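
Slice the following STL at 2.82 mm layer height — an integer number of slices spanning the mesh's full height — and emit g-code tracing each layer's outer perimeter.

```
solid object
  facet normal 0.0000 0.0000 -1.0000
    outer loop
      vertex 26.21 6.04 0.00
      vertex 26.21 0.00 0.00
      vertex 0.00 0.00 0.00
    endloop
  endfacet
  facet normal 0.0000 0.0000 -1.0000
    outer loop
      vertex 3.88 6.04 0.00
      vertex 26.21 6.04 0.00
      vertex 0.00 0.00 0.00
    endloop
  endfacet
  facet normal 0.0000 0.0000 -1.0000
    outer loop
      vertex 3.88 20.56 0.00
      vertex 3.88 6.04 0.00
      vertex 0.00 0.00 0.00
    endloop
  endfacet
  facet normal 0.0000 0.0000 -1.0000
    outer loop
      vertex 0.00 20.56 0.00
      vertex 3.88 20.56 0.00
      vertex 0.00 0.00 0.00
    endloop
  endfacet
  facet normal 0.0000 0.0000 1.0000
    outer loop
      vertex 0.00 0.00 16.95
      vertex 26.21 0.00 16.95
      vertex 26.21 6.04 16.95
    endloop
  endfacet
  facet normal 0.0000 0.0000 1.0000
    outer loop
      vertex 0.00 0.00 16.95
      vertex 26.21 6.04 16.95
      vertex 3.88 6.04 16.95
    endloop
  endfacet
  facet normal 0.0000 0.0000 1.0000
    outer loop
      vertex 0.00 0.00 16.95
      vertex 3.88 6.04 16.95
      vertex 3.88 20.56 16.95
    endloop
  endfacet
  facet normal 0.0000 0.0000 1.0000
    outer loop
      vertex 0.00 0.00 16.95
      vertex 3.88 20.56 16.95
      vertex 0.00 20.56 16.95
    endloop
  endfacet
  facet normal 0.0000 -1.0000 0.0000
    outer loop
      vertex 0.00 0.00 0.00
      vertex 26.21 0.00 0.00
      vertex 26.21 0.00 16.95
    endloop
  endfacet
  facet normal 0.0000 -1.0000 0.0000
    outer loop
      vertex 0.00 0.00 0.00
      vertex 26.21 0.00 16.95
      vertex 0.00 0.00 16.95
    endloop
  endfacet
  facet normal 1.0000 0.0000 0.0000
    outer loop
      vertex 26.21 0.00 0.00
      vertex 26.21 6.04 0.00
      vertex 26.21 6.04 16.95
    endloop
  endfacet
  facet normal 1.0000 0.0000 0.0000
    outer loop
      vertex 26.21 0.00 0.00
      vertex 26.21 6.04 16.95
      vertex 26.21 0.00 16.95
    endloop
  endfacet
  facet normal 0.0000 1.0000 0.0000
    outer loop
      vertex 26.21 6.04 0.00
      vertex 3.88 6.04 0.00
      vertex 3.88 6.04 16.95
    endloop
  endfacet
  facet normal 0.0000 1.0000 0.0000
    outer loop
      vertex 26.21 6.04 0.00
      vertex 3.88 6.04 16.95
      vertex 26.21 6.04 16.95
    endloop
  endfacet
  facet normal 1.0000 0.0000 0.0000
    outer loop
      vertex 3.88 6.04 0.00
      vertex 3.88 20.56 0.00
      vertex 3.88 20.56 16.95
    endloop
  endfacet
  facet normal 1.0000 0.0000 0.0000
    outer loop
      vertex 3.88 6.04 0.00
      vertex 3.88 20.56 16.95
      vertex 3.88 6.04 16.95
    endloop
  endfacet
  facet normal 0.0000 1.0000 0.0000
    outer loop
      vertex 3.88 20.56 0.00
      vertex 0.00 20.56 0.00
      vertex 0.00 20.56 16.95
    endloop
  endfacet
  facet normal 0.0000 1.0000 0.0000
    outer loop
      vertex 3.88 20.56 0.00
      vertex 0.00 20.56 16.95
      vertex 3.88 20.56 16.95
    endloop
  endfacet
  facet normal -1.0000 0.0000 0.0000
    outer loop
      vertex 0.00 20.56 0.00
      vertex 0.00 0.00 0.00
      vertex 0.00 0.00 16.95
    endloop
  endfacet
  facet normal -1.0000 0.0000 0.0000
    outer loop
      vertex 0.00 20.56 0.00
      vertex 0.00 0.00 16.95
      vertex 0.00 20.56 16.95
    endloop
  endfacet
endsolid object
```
; perimeter-only toolpath
G21 ; units = mm
G90 ; absolute positioning
G28 ; home
; layer 1
G0 Z2.82
G0 X0.00 Y0.00
G1 X26.21 Y0.00
G1 X26.21 Y6.04
G1 X3.88 Y6.04
G1 X3.88 Y20.56
G1 X0.00 Y20.56
G1 X0.00 Y0.00
; layer 2
G0 Z5.65
G0 X0.00 Y0.00
G1 X26.21 Y0.00
G1 X26.21 Y6.04
G1 X3.88 Y6.04
G1 X3.88 Y20.56
G1 X0.00 Y20.56
G1 X0.00 Y0.00
; layer 3
G0 Z8.47
G0 X0.00 Y0.00
G1 X26.21 Y0.00
G1 X26.21 Y6.04
G1 X3.88 Y6.04
G1 X3.88 Y20.56
G1 X0.00 Y20.56
G1 X0.00 Y0.00
; layer 4
G0 Z11.30
G0 X0.00 Y0.00
G1 X26.21 Y0.00
G1 X26.21 Y6.04
G1 X3.88 Y6.04
G1 X3.88 Y20.56
G1 X0.00 Y20.56
G1 X0.00 Y0.00
; layer 5
G0 Z14.12
G0 X0.00 Y0.00
G1 X26.21 Y0.00
G1 X26.21 Y6.04
G1 X3.88 Y6.04
G1 X3.88 Y20.56
G1 X0.00 Y20.56
G1 X0.00 Y0.00
; layer 6
G0 Z16.95
G0 X0.00 Y0.00
G1 X26.21 Y0.00
G1 X26.21 Y6.04
G1 X3.88 Y6.04
G1 X3.88 Y20.56
G1 X0.00 Y20.56
G1 X0.00 Y0.00
M2 ; end

The solid is an L-shaped prism: outer 26.2 × 20.6 mm, arm thicknesses ≈ 6.04 mm (horizontal) and 3.88 mm (vertical), extruded 16.9 mm in z. Slicing at Δz = 2.82 mm — 6 equal slices spanning the solid's height, so layer i sits at z = i·h/6 — gives 6 non-empty perimeters. Each is a 6-segment closed polygon; G0 lifts to the layer z and rapids to the start vertex, then G1 traces the edges.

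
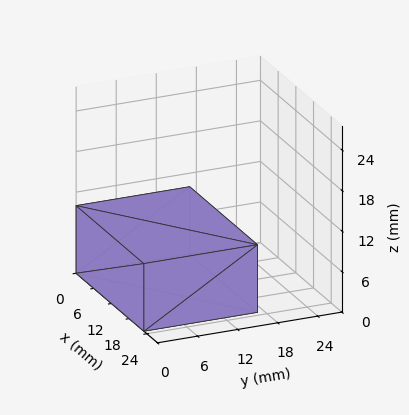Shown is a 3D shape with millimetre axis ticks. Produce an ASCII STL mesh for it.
Reading the render: the shape is a rectangular box, roughly 23 × 17 mm footprint and 10 mm tall (dimensions read to the nearest mm from the axis ticks). For the STL, each face is triangulated and given an outward normal.

solid part
  facet normal 0.0000 0.0000 -1.0000
    outer loop
      vertex 23.0 17.0 0.0
      vertex 23.0 0.0 0.0
      vertex 0.0 0.0 0.0
    endloop
  endfacet
  facet normal 0.0000 0.0000 -1.0000
    outer loop
      vertex 0.0 17.0 0.0
      vertex 23.0 17.0 0.0
      vertex 0.0 0.0 0.0
    endloop
  endfacet
  facet normal 0.0000 0.0000 1.0000
    outer loop
      vertex 0.0 0.0 10.0
      vertex 23.0 0.0 10.0
      vertex 23.0 17.0 10.0
    endloop
  endfacet
  facet normal 0.0000 0.0000 1.0000
    outer loop
      vertex 0.0 0.0 10.0
      vertex 23.0 17.0 10.0
      vertex 0.0 17.0 10.0
    endloop
  endfacet
  facet normal 0.0000 -1.0000 0.0000
    outer loop
      vertex 0.0 0.0 0.0
      vertex 23.0 0.0 0.0
      vertex 23.0 0.0 10.0
    endloop
  endfacet
  facet normal 0.0000 -1.0000 0.0000
    outer loop
      vertex 0.0 0.0 0.0
      vertex 23.0 0.0 10.0
      vertex 0.0 0.0 10.0
    endloop
  endfacet
  facet normal 0.0000 1.0000 0.0000
    outer loop
      vertex 23.0 17.0 10.0
      vertex 23.0 17.0 0.0
      vertex 0.0 17.0 0.0
    endloop
  endfacet
  facet normal 0.0000 1.0000 0.0000
    outer loop
      vertex 0.0 17.0 10.0
      vertex 23.0 17.0 10.0
      vertex 0.0 17.0 0.0
    endloop
  endfacet
  facet normal -1.0000 0.0000 0.0000
    outer loop
      vertex 0.0 17.0 10.0
      vertex 0.0 17.0 0.0
      vertex 0.0 0.0 0.0
    endloop
  endfacet
  facet normal -1.0000 0.0000 0.0000
    outer loop
      vertex 0.0 0.0 10.0
      vertex 0.0 17.0 10.0
      vertex 0.0 0.0 0.0
    endloop
  endfacet
  facet normal 1.0000 0.0000 0.0000
    outer loop
      vertex 23.0 0.0 0.0
      vertex 23.0 17.0 0.0
      vertex 23.0 17.0 10.0
    endloop
  endfacet
  facet normal 1.0000 0.0000 0.0000
    outer loop
      vertex 23.0 0.0 0.0
      vertex 23.0 17.0 10.0
      vertex 23.0 0.0 10.0
    endloop
  endfacet
endsolid part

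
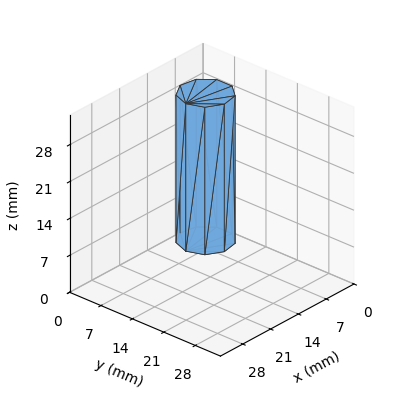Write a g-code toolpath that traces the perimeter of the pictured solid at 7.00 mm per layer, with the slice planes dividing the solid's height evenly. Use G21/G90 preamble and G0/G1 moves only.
Reading the render: the shape is a regular 9-sided prism (a cylinder approximated with 9 flat sides), circumscribed radius ≈ 5 mm, height ≈ 28 mm (dimensions read to the nearest mm from the axis ticks). For the g-code, the solid's height is divided into equal slices at the stated Δz and each level perimeter traced with G1 moves after a G0 lift.

; perimeter-only toolpath
G21 ; units = mm
G90 ; absolute positioning
G28 ; home
; layer 1
G0 Z7.00
G0 X10.00 Y5.00
G1 X8.83 Y8.21
G1 X5.87 Y9.92
G1 X2.50 Y9.33
G1 X0.30 Y6.71
G1 X0.30 Y3.29
G1 X2.50 Y0.67
G1 X5.87 Y0.08
G1 X8.83 Y1.79
G1 X10.00 Y5.00
; layer 2
G0 Z14.00
G0 X10.00 Y5.00
G1 X8.83 Y8.21
G1 X5.87 Y9.92
G1 X2.50 Y9.33
G1 X0.30 Y6.71
G1 X0.30 Y3.29
G1 X2.50 Y0.67
G1 X5.87 Y0.08
G1 X8.83 Y1.79
G1 X10.00 Y5.00
; layer 3
G0 Z21.00
G0 X10.00 Y5.00
G1 X8.83 Y8.21
G1 X5.87 Y9.92
G1 X2.50 Y9.33
G1 X0.30 Y6.71
G1 X0.30 Y3.29
G1 X2.50 Y0.67
G1 X5.87 Y0.08
G1 X8.83 Y1.79
G1 X10.00 Y5.00
; layer 4
G0 Z28.00
G0 X10.00 Y5.00
G1 X8.83 Y8.21
G1 X5.87 Y9.92
G1 X2.50 Y9.33
G1 X0.30 Y6.71
G1 X0.30 Y3.29
G1 X2.50 Y0.67
G1 X5.87 Y0.08
G1 X8.83 Y1.79
G1 X10.00 Y5.00
M2 ; end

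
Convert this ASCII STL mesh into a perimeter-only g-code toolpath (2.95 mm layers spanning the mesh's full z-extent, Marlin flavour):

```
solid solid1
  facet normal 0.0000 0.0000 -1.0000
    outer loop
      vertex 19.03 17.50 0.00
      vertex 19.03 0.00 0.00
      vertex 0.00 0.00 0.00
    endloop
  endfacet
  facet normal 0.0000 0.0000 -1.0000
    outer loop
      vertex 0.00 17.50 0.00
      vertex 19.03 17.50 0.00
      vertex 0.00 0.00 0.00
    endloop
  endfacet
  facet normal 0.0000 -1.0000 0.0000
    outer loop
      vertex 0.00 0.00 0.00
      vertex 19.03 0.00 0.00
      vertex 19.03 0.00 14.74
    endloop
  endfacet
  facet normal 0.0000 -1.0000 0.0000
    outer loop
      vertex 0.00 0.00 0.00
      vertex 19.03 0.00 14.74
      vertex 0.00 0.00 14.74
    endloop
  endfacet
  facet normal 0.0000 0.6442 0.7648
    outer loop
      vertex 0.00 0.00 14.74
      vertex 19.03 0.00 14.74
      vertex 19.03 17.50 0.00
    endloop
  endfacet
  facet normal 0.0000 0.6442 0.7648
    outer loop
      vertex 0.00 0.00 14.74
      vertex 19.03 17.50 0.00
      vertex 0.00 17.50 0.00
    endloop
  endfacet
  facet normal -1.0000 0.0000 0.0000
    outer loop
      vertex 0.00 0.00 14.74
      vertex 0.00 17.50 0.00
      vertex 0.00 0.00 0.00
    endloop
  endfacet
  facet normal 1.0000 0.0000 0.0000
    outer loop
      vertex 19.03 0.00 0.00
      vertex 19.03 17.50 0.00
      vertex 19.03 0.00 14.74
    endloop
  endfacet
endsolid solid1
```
; perimeter-only toolpath
G21 ; units = mm
G90 ; absolute positioning
G28 ; home
; layer 1
G0 Z2.95
G0 X0.00 Y0.00
G1 X19.03 Y0.00
G1 X19.03 Y14.00
G1 X0.00 Y14.00
G1 X0.00 Y0.00
; layer 2
G0 Z5.90
G0 X0.00 Y0.00
G1 X19.03 Y0.00
G1 X19.03 Y10.50
G1 X0.00 Y10.50
G1 X0.00 Y0.00
; layer 3
G0 Z8.84
G0 X0.00 Y0.00
G1 X19.03 Y0.00
G1 X19.03 Y7.00
G1 X0.00 Y7.00
G1 X0.00 Y0.00
; layer 4
G0 Z11.79
G0 X0.00 Y0.00
G1 X19.03 Y0.00
G1 X19.03 Y3.50
G1 X0.00 Y3.50
G1 X0.00 Y0.00
M2 ; end

The solid is a wedge (ramp): 19 × 17.5 mm base, rising to 14.7 mm along the y=0 edge and sloping linearly to z=0 at y=17.5. Slicing at Δz = 2.95 mm — 5 equal slices spanning the solid's height, so layer i sits at z = i·h/5 — gives 4 non-empty perimeters. Each is a 4-segment closed polygon; G0 lifts to the layer z and rapids to the start vertex, then G1 traces the edges. The cross-section shrinks linearly with z (the slice at the apex is degenerate and omitted).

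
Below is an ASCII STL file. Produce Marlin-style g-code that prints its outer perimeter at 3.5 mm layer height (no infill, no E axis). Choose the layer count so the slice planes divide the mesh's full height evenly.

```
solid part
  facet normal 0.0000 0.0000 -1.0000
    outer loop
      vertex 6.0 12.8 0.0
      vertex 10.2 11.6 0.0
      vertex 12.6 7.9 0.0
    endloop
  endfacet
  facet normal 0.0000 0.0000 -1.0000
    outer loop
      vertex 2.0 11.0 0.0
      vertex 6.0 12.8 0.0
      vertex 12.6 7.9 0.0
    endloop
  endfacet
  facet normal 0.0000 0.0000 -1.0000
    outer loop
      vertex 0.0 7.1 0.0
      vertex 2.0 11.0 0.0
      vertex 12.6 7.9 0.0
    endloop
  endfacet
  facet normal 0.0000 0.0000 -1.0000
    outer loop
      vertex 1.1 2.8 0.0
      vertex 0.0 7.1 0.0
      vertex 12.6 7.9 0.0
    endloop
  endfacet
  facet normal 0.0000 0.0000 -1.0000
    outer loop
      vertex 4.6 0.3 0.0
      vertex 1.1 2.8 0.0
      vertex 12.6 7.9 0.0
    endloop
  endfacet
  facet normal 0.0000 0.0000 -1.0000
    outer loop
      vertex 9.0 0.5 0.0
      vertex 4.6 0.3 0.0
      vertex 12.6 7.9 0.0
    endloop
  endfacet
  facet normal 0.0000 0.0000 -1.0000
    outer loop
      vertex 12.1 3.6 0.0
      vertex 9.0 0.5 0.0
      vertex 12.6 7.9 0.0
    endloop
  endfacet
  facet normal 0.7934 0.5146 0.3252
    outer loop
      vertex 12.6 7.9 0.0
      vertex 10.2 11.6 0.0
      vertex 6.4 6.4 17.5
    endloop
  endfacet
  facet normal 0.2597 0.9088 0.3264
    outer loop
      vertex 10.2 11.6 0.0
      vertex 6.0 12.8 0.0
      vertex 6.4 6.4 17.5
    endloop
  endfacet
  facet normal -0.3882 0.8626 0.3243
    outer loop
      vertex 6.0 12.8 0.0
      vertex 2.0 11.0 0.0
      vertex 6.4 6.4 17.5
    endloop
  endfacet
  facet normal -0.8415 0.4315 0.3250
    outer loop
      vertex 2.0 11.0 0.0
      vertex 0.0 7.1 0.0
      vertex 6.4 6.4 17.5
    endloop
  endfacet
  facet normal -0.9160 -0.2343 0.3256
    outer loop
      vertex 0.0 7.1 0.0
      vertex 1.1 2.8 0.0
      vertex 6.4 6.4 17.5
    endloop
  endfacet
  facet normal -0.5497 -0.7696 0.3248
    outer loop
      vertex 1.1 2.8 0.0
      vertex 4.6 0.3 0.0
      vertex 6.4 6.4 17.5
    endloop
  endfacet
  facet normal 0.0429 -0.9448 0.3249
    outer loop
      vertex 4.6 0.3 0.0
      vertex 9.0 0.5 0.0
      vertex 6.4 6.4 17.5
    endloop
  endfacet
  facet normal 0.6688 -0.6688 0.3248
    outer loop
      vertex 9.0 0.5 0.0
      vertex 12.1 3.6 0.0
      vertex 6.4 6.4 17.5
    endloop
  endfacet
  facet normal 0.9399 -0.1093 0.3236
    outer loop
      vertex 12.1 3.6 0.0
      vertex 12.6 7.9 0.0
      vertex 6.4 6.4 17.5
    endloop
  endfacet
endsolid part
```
; perimeter-only toolpath
G21 ; units = mm
G90 ; absolute positioning
G28 ; home
; layer 1
G0 Z3.5
G0 X11.4 Y7.6
G1 X9.4 Y10.6
G1 X6.1 Y11.5
G1 X2.9 Y10.1
G1 X1.3 Y7.0
G1 X2.2 Y3.5
G1 X5.0 Y1.5
G1 X8.5 Y1.7
G1 X11.0 Y4.2
G1 X11.4 Y7.6
; layer 2
G0 Z7.0
G0 X10.1 Y7.3
G1 X8.7 Y9.5
G1 X6.2 Y10.2
G1 X3.8 Y9.2
G1 X2.6 Y6.8
G1 X3.2 Y4.2
G1 X5.3 Y2.7
G1 X8.0 Y2.9
G1 X9.8 Y4.7
G1 X10.1 Y7.3
; layer 3
G0 Z10.5
G0 X8.9 Y7.0
G1 X7.9 Y8.5
G1 X6.2 Y9.0
G1 X4.6 Y8.2
G1 X3.8 Y6.7
G1 X4.3 Y5.0
G1 X5.7 Y4.0
G1 X7.4 Y4.0
G1 X8.7 Y5.3
G1 X8.9 Y7.0
; layer 4
G0 Z14.0
G0 X7.6 Y6.7
G1 X7.2 Y7.4
G1 X6.3 Y7.7
G1 X5.5 Y7.3
G1 X5.1 Y6.5
G1 X5.3 Y5.7
G1 X6.0 Y5.2
G1 X6.9 Y5.2
G1 X7.5 Y5.8
G1 X7.6 Y6.7
M2 ; end

The solid is a regular 9-sided pyramid, base circumscribed radius ≈ 6.4 mm, apex at z ≈ 17.5 mm. Slicing at Δz = 3.5 mm — 5 equal slices spanning the solid's height, so layer i sits at z = i·h/5 — gives 4 non-empty perimeters. Each is a 9-segment closed polygon; G0 lifts to the layer z and rapids to the start vertex, then G1 traces the edges. The cross-section shrinks linearly with z (the slice at the apex is degenerate and omitted).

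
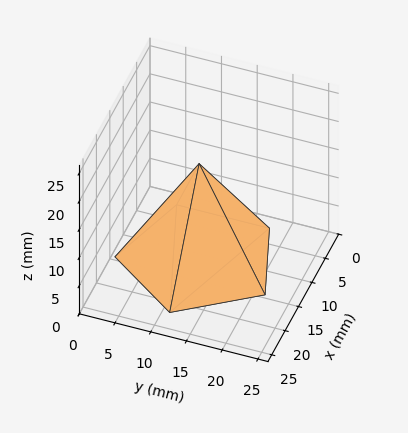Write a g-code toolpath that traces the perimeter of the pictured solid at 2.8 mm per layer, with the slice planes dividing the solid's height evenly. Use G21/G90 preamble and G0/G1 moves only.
Reading the render: the shape is a regular 5-sided pyramid, base circumscribed radius ≈ 11 mm, apex at z ≈ 17 mm (dimensions read to the nearest mm from the axis ticks). For the g-code, the solid's height is divided into equal slices at the stated Δz and each level perimeter traced with G1 moves after a G0 lift.

; perimeter-only toolpath
G21 ; units = mm
G90 ; absolute positioning
G28 ; home
; layer 1
G0 Z2.8
G0 X20.2 Y11.0
G1 X13.8 Y19.8
G1 X3.6 Y16.4
G1 X3.6 Y5.6
G1 X13.8 Y2.3
G1 X20.2 Y11.0
; layer 2
G0 Z5.7
G0 X18.3 Y11.0
G1 X13.3 Y18.0
G1 X5.1 Y15.3
G1 X5.1 Y6.7
G1 X13.3 Y4.0
G1 X18.3 Y11.0
; layer 3
G0 Z8.5
G0 X16.5 Y11.0
G1 X12.7 Y16.2
G1 X6.5 Y14.2
G1 X6.5 Y7.8
G1 X12.7 Y5.8
G1 X16.5 Y11.0
; layer 4
G0 Z11.3
G0 X14.7 Y11.0
G1 X12.1 Y14.5
G1 X8.0 Y13.2
G1 X8.0 Y8.8
G1 X12.1 Y7.5
G1 X14.7 Y11.0
; layer 5
G0 Z14.2
G0 X12.8 Y11.0
G1 X11.6 Y12.8
G1 X9.5 Y12.1
G1 X9.5 Y9.9
G1 X11.6 Y9.3
G1 X12.8 Y11.0
M2 ; end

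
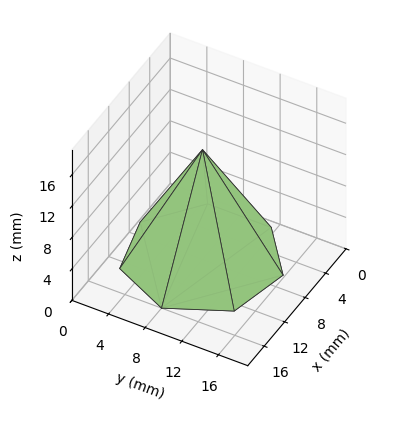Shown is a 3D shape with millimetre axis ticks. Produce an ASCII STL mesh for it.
Reading the render: the shape is a regular 7-sided pyramid, base circumscribed radius ≈ 8 mm, apex at z ≈ 14 mm (dimensions read to the nearest mm from the axis ticks). For the STL, each face is triangulated and given an outward normal.

solid part
  facet normal 0.0000 0.0000 -1.0000
    outer loop
      vertex 6.22 15.80 0.00
      vertex 12.99 14.25 0.00
      vertex 16.00 8.00 0.00
    endloop
  endfacet
  facet normal 0.0000 0.0000 -1.0000
    outer loop
      vertex 0.79 11.47 0.00
      vertex 6.22 15.80 0.00
      vertex 16.00 8.00 0.00
    endloop
  endfacet
  facet normal 0.0000 0.0000 -1.0000
    outer loop
      vertex 0.79 4.53 0.00
      vertex 0.79 11.47 0.00
      vertex 16.00 8.00 0.00
    endloop
  endfacet
  facet normal 0.0000 0.0000 -1.0000
    outer loop
      vertex 6.22 0.20 0.00
      vertex 0.79 4.53 0.00
      vertex 16.00 8.00 0.00
    endloop
  endfacet
  facet normal 0.0000 0.0000 -1.0000
    outer loop
      vertex 12.99 1.75 0.00
      vertex 6.22 0.20 0.00
      vertex 16.00 8.00 0.00
    endloop
  endfacet
  facet normal 0.8010 0.3858 0.4577
    outer loop
      vertex 16.00 8.00 0.00
      vertex 12.99 14.25 0.00
      vertex 8.00 8.00 14.00
    endloop
  endfacet
  facet normal 0.1984 0.8667 0.4577
    outer loop
      vertex 12.99 14.25 0.00
      vertex 6.22 15.80 0.00
      vertex 8.00 8.00 14.00
    endloop
  endfacet
  facet normal -0.5543 0.6951 0.4578
    outer loop
      vertex 6.22 15.80 0.00
      vertex 0.79 11.47 0.00
      vertex 8.00 8.00 14.00
    endloop
  endfacet
  facet normal -0.8890 0.0000 0.4579
    outer loop
      vertex 0.79 11.47 0.00
      vertex 0.79 4.53 0.00
      vertex 8.00 8.00 14.00
    endloop
  endfacet
  facet normal -0.5543 -0.6951 0.4578
    outer loop
      vertex 0.79 4.53 0.00
      vertex 6.22 0.20 0.00
      vertex 8.00 8.00 14.00
    endloop
  endfacet
  facet normal 0.1984 -0.8667 0.4577
    outer loop
      vertex 6.22 0.20 0.00
      vertex 12.99 1.75 0.00
      vertex 8.00 8.00 14.00
    endloop
  endfacet
  facet normal 0.8010 -0.3858 0.4577
    outer loop
      vertex 12.99 1.75 0.00
      vertex 16.00 8.00 0.00
      vertex 8.00 8.00 14.00
    endloop
  endfacet
endsolid part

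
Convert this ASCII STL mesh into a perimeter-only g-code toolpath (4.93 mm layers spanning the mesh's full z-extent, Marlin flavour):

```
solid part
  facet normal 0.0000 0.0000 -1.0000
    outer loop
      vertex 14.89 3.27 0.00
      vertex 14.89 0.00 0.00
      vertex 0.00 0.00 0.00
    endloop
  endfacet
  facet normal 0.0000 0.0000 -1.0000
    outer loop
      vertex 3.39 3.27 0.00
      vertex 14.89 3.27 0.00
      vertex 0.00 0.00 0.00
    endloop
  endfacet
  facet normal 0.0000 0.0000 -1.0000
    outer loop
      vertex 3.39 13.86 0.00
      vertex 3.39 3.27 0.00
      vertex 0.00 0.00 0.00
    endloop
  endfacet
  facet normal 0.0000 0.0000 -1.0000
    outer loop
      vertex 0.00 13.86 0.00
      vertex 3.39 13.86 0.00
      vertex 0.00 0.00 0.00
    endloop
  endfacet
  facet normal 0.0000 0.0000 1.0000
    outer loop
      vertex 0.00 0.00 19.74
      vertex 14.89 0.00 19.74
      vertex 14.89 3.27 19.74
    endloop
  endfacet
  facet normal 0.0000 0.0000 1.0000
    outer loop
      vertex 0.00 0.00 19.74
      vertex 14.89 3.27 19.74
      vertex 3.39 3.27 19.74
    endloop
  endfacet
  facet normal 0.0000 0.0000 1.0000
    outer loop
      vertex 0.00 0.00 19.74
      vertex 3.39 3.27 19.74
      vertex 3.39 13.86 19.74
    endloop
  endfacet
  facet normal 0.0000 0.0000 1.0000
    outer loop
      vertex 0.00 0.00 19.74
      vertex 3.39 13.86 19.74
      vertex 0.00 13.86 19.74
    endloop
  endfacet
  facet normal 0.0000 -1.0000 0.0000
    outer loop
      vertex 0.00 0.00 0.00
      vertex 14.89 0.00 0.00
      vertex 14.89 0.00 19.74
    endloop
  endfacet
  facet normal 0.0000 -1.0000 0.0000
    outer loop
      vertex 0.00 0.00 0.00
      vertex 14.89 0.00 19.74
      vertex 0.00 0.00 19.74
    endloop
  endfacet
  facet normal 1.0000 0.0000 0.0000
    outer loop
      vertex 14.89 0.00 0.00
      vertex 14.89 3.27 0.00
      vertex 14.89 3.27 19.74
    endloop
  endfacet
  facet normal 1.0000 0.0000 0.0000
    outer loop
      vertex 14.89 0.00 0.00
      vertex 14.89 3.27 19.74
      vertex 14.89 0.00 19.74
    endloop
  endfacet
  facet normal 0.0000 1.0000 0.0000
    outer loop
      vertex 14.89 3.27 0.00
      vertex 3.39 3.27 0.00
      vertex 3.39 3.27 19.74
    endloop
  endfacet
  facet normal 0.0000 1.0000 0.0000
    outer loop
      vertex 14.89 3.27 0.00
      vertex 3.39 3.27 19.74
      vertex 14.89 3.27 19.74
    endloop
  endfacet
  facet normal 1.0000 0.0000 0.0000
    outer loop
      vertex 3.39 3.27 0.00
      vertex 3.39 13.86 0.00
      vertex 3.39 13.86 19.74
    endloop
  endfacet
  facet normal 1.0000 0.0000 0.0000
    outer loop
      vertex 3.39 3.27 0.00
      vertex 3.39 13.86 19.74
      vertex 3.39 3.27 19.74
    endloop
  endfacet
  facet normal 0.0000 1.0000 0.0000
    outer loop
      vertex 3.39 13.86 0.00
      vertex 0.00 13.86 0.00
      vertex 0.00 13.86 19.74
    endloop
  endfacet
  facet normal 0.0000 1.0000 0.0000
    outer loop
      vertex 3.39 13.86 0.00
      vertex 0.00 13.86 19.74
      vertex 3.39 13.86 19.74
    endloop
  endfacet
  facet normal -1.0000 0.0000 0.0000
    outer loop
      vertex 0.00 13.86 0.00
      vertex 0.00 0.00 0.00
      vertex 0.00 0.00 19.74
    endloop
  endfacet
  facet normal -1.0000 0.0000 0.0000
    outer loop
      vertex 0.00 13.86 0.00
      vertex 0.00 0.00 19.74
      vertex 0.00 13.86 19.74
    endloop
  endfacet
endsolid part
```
; perimeter-only toolpath
G21 ; units = mm
G90 ; absolute positioning
G28 ; home
; layer 1
G0 Z4.93
G0 X0.00 Y0.00
G1 X14.89 Y0.00
G1 X14.89 Y3.27
G1 X3.39 Y3.27
G1 X3.39 Y13.86
G1 X0.00 Y13.86
G1 X0.00 Y0.00
; layer 2
G0 Z9.87
G0 X0.00 Y0.00
G1 X14.89 Y0.00
G1 X14.89 Y3.27
G1 X3.39 Y3.27
G1 X3.39 Y13.86
G1 X0.00 Y13.86
G1 X0.00 Y0.00
; layer 3
G0 Z14.80
G0 X0.00 Y0.00
G1 X14.89 Y0.00
G1 X14.89 Y3.27
G1 X3.39 Y3.27
G1 X3.39 Y13.86
G1 X0.00 Y13.86
G1 X0.00 Y0.00
; layer 4
G0 Z19.74
G0 X0.00 Y0.00
G1 X14.89 Y0.00
G1 X14.89 Y3.27
G1 X3.39 Y3.27
G1 X3.39 Y13.86
G1 X0.00 Y13.86
G1 X0.00 Y0.00
M2 ; end

The solid is an L-shaped prism: outer 14.9 × 13.9 mm, arm thicknesses ≈ 3.27 mm (horizontal) and 3.39 mm (vertical), extruded 19.7 mm in z. Slicing at Δz = 4.93 mm — 4 equal slices spanning the solid's height, so layer i sits at z = i·h/4 — gives 4 non-empty perimeters. Each is a 6-segment closed polygon; G0 lifts to the layer z and rapids to the start vertex, then G1 traces the edges.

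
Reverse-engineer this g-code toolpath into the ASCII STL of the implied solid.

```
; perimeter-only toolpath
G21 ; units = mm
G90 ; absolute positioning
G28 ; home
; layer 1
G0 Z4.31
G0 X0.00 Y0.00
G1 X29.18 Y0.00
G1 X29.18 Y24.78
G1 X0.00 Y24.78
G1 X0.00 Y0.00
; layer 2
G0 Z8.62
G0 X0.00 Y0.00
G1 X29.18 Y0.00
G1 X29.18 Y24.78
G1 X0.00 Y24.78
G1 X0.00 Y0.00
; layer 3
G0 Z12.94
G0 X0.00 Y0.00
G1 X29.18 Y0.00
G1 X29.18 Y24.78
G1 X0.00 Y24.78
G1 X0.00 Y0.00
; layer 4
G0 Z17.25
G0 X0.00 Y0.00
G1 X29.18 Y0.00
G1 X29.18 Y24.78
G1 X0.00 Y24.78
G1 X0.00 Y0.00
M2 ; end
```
solid part
  facet normal 0.0000 0.0000 -1.0000
    outer loop
      vertex 29.18 24.78 0.00
      vertex 29.18 0.00 0.00
      vertex 0.00 0.00 0.00
    endloop
  endfacet
  facet normal 0.0000 0.0000 -1.0000
    outer loop
      vertex 0.00 24.78 0.00
      vertex 29.18 24.78 0.00
      vertex 0.00 0.00 0.00
    endloop
  endfacet
  facet normal 0.0000 0.0000 1.0000
    outer loop
      vertex 0.00 0.00 17.25
      vertex 29.18 0.00 17.25
      vertex 29.18 24.78 17.25
    endloop
  endfacet
  facet normal 0.0000 0.0000 1.0000
    outer loop
      vertex 0.00 0.00 17.25
      vertex 29.18 24.78 17.25
      vertex 0.00 24.78 17.25
    endloop
  endfacet
  facet normal 0.0000 -1.0000 0.0000
    outer loop
      vertex 0.00 0.00 0.00
      vertex 29.18 0.00 0.00
      vertex 29.18 0.00 17.25
    endloop
  endfacet
  facet normal 0.0000 -1.0000 0.0000
    outer loop
      vertex 0.00 0.00 0.00
      vertex 29.18 0.00 17.25
      vertex 0.00 0.00 17.25
    endloop
  endfacet
  facet normal 0.0000 1.0000 0.0000
    outer loop
      vertex 29.18 24.78 17.25
      vertex 29.18 24.78 0.00
      vertex 0.00 24.78 0.00
    endloop
  endfacet
  facet normal 0.0000 1.0000 0.0000
    outer loop
      vertex 0.00 24.78 17.25
      vertex 29.18 24.78 17.25
      vertex 0.00 24.78 0.00
    endloop
  endfacet
  facet normal -1.0000 0.0000 0.0000
    outer loop
      vertex 0.00 24.78 17.25
      vertex 0.00 24.78 0.00
      vertex 0.00 0.00 0.00
    endloop
  endfacet
  facet normal -1.0000 0.0000 0.0000
    outer loop
      vertex 0.00 0.00 17.25
      vertex 0.00 24.78 17.25
      vertex 0.00 0.00 0.00
    endloop
  endfacet
  facet normal 1.0000 0.0000 0.0000
    outer loop
      vertex 29.18 0.00 0.00
      vertex 29.18 24.78 0.00
      vertex 29.18 24.78 17.25
    endloop
  endfacet
  facet normal 1.0000 0.0000 0.0000
    outer loop
      vertex 29.18 0.00 0.00
      vertex 29.18 24.78 17.25
      vertex 29.18 0.00 17.25
    endloop
  endfacet
endsolid part

The G0 Z moves step by Δz≈4.31 mm. Every layer's G1 loop is the same polygon, so the solid is a straight extrusion of it from z=0 to z≈17.2. Closing with flat bottom and top caps and triangulating gives 12 facets — a rectangular box, roughly 29.2 × 24.8 mm footprint and 17.2 mm tall.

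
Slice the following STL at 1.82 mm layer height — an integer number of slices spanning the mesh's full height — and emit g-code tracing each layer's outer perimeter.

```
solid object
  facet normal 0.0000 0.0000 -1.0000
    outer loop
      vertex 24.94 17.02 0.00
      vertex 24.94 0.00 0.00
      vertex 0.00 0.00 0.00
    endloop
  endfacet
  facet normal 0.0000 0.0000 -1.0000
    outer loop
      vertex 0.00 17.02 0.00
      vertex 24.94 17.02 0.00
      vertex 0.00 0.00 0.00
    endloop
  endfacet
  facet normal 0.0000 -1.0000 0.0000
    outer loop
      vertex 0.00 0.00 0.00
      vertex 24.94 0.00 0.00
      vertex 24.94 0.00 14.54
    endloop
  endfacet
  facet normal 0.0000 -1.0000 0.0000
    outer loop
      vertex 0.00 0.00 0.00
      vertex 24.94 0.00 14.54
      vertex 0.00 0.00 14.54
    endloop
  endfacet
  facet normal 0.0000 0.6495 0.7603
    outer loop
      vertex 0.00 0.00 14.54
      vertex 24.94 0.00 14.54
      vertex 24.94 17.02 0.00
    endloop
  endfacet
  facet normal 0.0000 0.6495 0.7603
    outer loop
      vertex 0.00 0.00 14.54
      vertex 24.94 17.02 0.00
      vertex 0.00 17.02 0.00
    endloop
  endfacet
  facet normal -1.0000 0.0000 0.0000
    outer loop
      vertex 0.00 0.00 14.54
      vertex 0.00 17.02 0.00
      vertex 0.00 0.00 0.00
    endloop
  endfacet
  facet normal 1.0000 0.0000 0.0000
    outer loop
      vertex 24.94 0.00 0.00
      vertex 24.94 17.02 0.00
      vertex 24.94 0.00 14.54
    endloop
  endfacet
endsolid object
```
; perimeter-only toolpath
G21 ; units = mm
G90 ; absolute positioning
G28 ; home
; layer 1
G0 Z1.82
G0 X0.00 Y0.00
G1 X24.94 Y0.00
G1 X24.94 Y14.89
G1 X0.00 Y14.89
G1 X0.00 Y0.00
; layer 2
G0 Z3.63
G0 X0.00 Y0.00
G1 X24.94 Y0.00
G1 X24.94 Y12.77
G1 X0.00 Y12.77
G1 X0.00 Y0.00
; layer 3
G0 Z5.45
G0 X0.00 Y0.00
G1 X24.94 Y0.00
G1 X24.94 Y10.64
G1 X0.00 Y10.64
G1 X0.00 Y0.00
; layer 4
G0 Z7.27
G0 X0.00 Y0.00
G1 X24.94 Y0.00
G1 X24.94 Y8.51
G1 X0.00 Y8.51
G1 X0.00 Y0.00
; layer 5
G0 Z9.09
G0 X0.00 Y0.00
G1 X24.94 Y0.00
G1 X24.94 Y6.38
G1 X0.00 Y6.38
G1 X0.00 Y0.00
; layer 6
G0 Z10.90
G0 X0.00 Y0.00
G1 X24.94 Y0.00
G1 X24.94 Y4.25
G1 X0.00 Y4.25
G1 X0.00 Y0.00
; layer 7
G0 Z12.72
G0 X0.00 Y0.00
G1 X24.94 Y0.00
G1 X24.94 Y2.13
G1 X0.00 Y2.13
G1 X0.00 Y0.00
M2 ; end

The solid is a wedge (ramp): 24.9 × 17 mm base, rising to 14.5 mm along the y=0 edge and sloping linearly to z=0 at y=17. Slicing at Δz = 1.82 mm — 8 equal slices spanning the solid's height, so layer i sits at z = i·h/8 — gives 7 non-empty perimeters. Each is a 4-segment closed polygon; G0 lifts to the layer z and rapids to the start vertex, then G1 traces the edges. The cross-section shrinks linearly with z (the slice at the apex is degenerate and omitted).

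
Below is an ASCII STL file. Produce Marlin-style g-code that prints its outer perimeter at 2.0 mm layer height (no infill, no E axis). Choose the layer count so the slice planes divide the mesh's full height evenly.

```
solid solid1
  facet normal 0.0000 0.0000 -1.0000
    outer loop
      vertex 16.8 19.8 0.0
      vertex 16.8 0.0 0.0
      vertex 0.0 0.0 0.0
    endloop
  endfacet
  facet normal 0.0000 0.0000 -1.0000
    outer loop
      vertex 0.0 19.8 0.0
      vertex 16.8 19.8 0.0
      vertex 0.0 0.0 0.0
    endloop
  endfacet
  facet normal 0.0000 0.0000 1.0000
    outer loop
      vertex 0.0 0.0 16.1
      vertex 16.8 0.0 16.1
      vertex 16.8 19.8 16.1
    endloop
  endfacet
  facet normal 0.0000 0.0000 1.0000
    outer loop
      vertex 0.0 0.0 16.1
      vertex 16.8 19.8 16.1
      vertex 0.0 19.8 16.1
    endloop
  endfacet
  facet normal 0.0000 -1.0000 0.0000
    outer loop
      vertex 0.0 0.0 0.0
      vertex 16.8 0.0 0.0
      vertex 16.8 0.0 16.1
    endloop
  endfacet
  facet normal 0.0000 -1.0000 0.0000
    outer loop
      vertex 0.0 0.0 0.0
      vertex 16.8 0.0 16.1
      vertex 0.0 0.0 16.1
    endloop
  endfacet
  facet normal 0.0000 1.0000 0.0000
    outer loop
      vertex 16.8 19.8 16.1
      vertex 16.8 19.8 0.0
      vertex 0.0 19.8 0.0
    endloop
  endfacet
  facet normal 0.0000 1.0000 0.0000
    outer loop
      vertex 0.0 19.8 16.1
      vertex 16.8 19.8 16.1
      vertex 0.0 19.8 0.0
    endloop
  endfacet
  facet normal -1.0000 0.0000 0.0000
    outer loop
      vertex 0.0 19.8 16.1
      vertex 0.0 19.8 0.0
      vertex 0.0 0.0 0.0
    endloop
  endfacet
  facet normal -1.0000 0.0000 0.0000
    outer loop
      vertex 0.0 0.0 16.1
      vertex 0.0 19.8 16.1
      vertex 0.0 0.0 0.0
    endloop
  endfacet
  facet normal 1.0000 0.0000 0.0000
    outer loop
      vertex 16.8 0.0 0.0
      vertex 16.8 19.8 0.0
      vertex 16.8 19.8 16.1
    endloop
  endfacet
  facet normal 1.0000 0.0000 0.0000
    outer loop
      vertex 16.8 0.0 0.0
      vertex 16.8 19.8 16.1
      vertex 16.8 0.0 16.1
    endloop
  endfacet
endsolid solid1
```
; perimeter-only toolpath
G21 ; units = mm
G90 ; absolute positioning
G28 ; home
; layer 1
G0 Z2.0
G0 X0.0 Y0.0
G1 X16.8 Y0.0
G1 X16.8 Y19.8
G1 X0.0 Y19.8
G1 X0.0 Y0.0
; layer 2
G0 Z4.0
G0 X0.0 Y0.0
G1 X16.8 Y0.0
G1 X16.8 Y19.8
G1 X0.0 Y19.8
G1 X0.0 Y0.0
; layer 3
G0 Z6.0
G0 X0.0 Y0.0
G1 X16.8 Y0.0
G1 X16.8 Y19.8
G1 X0.0 Y19.8
G1 X0.0 Y0.0
; layer 4
G0 Z8.1
G0 X0.0 Y0.0
G1 X16.8 Y0.0
G1 X16.8 Y19.8
G1 X0.0 Y19.8
G1 X0.0 Y0.0
; layer 5
G0 Z10.1
G0 X0.0 Y0.0
G1 X16.8 Y0.0
G1 X16.8 Y19.8
G1 X0.0 Y19.8
G1 X0.0 Y0.0
; layer 6
G0 Z12.1
G0 X0.0 Y0.0
G1 X16.8 Y0.0
G1 X16.8 Y19.8
G1 X0.0 Y19.8
G1 X0.0 Y0.0
; layer 7
G0 Z14.1
G0 X0.0 Y0.0
G1 X16.8 Y0.0
G1 X16.8 Y19.8
G1 X0.0 Y19.8
G1 X0.0 Y0.0
; layer 8
G0 Z16.1
G0 X0.0 Y0.0
G1 X16.8 Y0.0
G1 X16.8 Y19.8
G1 X0.0 Y19.8
G1 X0.0 Y0.0
M2 ; end

The solid is a rectangular box, roughly 16.8 × 19.8 mm footprint and 16.1 mm tall. Slicing at Δz = 2.0 mm — 8 equal slices spanning the solid's height, so layer i sits at z = i·h/8 — gives 8 non-empty perimeters. Each is a 4-segment closed polygon; G0 lifts to the layer z and rapids to the start vertex, then G1 traces the edges.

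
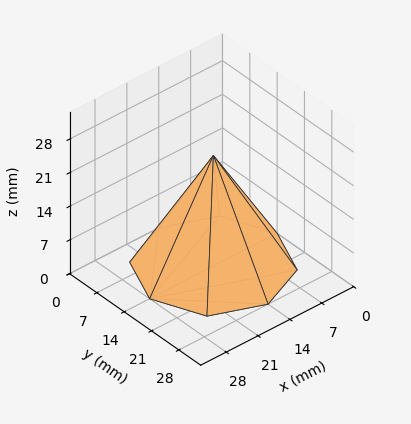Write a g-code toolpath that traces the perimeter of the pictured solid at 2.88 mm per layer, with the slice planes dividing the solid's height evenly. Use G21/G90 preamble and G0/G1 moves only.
Reading the render: the shape is a regular 8-sided pyramid, base circumscribed radius ≈ 14 mm, apex at z ≈ 23 mm (dimensions read to the nearest mm from the axis ticks). For the g-code, the solid's height is divided into equal slices at the stated Δz and each level perimeter traced with G1 moves after a G0 lift.

; perimeter-only toolpath
G21 ; units = mm
G90 ; absolute positioning
G28 ; home
; layer 1
G0 Z2.88
G0 X26.25 Y14.00
G1 X22.66 Y22.66
G1 X14.00 Y26.25
G1 X5.34 Y22.66
G1 X1.75 Y14.00
G1 X5.34 Y5.34
G1 X14.00 Y1.75
G1 X22.66 Y5.34
G1 X26.25 Y14.00
; layer 2
G0 Z5.75
G0 X24.50 Y14.00
G1 X21.42 Y21.42
G1 X14.00 Y24.50
G1 X6.57 Y21.42
G1 X3.50 Y14.00
G1 X6.57 Y6.57
G1 X14.00 Y3.50
G1 X21.42 Y6.57
G1 X24.50 Y14.00
; layer 3
G0 Z8.62
G0 X22.75 Y14.00
G1 X20.19 Y20.19
G1 X14.00 Y22.75
G1 X7.81 Y20.19
G1 X5.25 Y14.00
G1 X7.81 Y7.81
G1 X14.00 Y5.25
G1 X20.19 Y7.81
G1 X22.75 Y14.00
; layer 4
G0 Z11.50
G0 X21.00 Y14.00
G1 X18.95 Y18.95
G1 X14.00 Y21.00
G1 X9.05 Y18.95
G1 X7.00 Y14.00
G1 X9.05 Y9.05
G1 X14.00 Y7.00
G1 X18.95 Y9.05
G1 X21.00 Y14.00
; layer 5
G0 Z14.38
G0 X19.25 Y14.00
G1 X17.71 Y17.71
G1 X14.00 Y19.25
G1 X10.29 Y17.71
G1 X8.75 Y14.00
G1 X10.29 Y10.29
G1 X14.00 Y8.75
G1 X17.71 Y10.29
G1 X19.25 Y14.00
; layer 6
G0 Z17.25
G0 X17.50 Y14.00
G1 X16.48 Y16.48
G1 X14.00 Y17.50
G1 X11.53 Y16.48
G1 X10.50 Y14.00
G1 X11.53 Y11.53
G1 X14.00 Y10.50
G1 X16.48 Y11.53
G1 X17.50 Y14.00
; layer 7
G0 Z20.12
G0 X15.75 Y14.00
G1 X15.24 Y15.24
G1 X14.00 Y15.75
G1 X12.76 Y15.24
G1 X12.25 Y14.00
G1 X12.76 Y12.76
G1 X14.00 Y12.25
G1 X15.24 Y12.76
G1 X15.75 Y14.00
M2 ; end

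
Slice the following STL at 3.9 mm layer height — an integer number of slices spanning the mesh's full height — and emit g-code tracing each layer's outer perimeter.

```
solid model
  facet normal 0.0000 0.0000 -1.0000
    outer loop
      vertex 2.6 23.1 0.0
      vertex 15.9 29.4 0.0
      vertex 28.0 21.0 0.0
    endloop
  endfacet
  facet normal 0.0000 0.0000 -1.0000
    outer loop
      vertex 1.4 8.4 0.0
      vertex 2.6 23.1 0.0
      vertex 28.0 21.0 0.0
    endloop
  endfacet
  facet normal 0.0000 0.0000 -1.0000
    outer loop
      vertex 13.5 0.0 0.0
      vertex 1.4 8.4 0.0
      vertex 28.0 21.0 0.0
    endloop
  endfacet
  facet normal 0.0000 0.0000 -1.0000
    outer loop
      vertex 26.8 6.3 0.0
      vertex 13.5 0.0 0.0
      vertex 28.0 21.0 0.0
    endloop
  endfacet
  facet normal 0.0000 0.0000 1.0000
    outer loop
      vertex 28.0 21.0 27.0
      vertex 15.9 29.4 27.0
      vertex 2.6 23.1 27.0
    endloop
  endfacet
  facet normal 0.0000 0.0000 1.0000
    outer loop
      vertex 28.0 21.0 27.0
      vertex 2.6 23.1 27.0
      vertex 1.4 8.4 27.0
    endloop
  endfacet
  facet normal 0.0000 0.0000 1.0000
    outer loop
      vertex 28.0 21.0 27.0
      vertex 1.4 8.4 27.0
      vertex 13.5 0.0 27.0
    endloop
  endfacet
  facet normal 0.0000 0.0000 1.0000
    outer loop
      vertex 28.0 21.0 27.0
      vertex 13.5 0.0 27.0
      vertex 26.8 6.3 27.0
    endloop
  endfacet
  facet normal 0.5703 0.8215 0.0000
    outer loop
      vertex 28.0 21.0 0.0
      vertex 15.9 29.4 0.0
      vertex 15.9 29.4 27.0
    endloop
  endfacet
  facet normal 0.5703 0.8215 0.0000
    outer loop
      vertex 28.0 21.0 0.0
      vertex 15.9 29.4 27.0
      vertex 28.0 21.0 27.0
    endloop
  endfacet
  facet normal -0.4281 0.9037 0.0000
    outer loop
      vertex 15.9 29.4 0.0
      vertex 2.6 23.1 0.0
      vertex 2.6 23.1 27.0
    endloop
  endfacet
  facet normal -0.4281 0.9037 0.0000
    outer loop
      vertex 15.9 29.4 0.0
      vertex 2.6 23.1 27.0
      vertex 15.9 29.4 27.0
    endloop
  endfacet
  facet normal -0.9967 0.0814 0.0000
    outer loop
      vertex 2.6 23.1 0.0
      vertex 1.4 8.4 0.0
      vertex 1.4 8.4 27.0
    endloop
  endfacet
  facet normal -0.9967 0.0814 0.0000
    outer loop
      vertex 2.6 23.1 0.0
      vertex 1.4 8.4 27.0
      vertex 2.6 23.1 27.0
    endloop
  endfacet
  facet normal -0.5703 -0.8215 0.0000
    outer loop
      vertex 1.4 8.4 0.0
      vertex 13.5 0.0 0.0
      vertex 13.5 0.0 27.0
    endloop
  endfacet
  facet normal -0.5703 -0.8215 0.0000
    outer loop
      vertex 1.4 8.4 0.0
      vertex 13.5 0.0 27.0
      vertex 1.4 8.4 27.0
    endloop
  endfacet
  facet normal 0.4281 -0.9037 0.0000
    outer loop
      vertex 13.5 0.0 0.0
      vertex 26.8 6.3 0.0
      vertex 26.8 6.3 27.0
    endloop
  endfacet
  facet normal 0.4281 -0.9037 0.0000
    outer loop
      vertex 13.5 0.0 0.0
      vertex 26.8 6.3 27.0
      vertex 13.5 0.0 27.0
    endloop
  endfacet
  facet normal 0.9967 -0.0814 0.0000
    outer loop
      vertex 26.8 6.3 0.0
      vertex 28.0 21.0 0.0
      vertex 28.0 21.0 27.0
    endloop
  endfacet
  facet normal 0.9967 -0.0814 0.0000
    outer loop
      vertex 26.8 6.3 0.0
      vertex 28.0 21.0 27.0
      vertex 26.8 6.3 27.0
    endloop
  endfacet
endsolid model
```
; perimeter-only toolpath
G21 ; units = mm
G90 ; absolute positioning
G28 ; home
; layer 1
G0 Z3.9
G0 X28.0 Y21.0
G1 X15.9 Y29.4
G1 X2.6 Y23.1
G1 X1.4 Y8.4
G1 X13.5 Y0.0
G1 X26.8 Y6.3
G1 X28.0 Y21.0
; layer 2
G0 Z7.7
G0 X28.0 Y21.0
G1 X15.9 Y29.4
G1 X2.6 Y23.1
G1 X1.4 Y8.4
G1 X13.5 Y0.0
G1 X26.8 Y6.3
G1 X28.0 Y21.0
; layer 3
G0 Z11.6
G0 X28.0 Y21.0
G1 X15.9 Y29.4
G1 X2.6 Y23.1
G1 X1.4 Y8.4
G1 X13.5 Y0.0
G1 X26.8 Y6.3
G1 X28.0 Y21.0
; layer 4
G0 Z15.4
G0 X28.0 Y21.0
G1 X15.9 Y29.4
G1 X2.6 Y23.1
G1 X1.4 Y8.4
G1 X13.5 Y0.0
G1 X26.8 Y6.3
G1 X28.0 Y21.0
; layer 5
G0 Z19.3
G0 X28.0 Y21.0
G1 X15.9 Y29.4
G1 X2.6 Y23.1
G1 X1.4 Y8.4
G1 X13.5 Y0.0
G1 X26.8 Y6.3
G1 X28.0 Y21.0
; layer 6
G0 Z23.1
G0 X28.0 Y21.0
G1 X15.9 Y29.4
G1 X2.6 Y23.1
G1 X1.4 Y8.4
G1 X13.5 Y0.0
G1 X26.8 Y6.3
G1 X28.0 Y21.0
; layer 7
G0 Z27.0
G0 X28.0 Y21.0
G1 X15.9 Y29.4
G1 X2.6 Y23.1
G1 X1.4 Y8.4
G1 X13.5 Y0.0
G1 X26.8 Y6.3
G1 X28.0 Y21.0
M2 ; end

The solid is a regular 6-sided prism (a cylinder approximated with 6 flat sides), circumscribed radius ≈ 14.7 mm, height ≈ 27 mm. Slicing at Δz = 3.9 mm — 7 equal slices spanning the solid's height, so layer i sits at z = i·h/7 — gives 7 non-empty perimeters. Each is a 6-segment closed polygon; G0 lifts to the layer z and rapids to the start vertex, then G1 traces the edges.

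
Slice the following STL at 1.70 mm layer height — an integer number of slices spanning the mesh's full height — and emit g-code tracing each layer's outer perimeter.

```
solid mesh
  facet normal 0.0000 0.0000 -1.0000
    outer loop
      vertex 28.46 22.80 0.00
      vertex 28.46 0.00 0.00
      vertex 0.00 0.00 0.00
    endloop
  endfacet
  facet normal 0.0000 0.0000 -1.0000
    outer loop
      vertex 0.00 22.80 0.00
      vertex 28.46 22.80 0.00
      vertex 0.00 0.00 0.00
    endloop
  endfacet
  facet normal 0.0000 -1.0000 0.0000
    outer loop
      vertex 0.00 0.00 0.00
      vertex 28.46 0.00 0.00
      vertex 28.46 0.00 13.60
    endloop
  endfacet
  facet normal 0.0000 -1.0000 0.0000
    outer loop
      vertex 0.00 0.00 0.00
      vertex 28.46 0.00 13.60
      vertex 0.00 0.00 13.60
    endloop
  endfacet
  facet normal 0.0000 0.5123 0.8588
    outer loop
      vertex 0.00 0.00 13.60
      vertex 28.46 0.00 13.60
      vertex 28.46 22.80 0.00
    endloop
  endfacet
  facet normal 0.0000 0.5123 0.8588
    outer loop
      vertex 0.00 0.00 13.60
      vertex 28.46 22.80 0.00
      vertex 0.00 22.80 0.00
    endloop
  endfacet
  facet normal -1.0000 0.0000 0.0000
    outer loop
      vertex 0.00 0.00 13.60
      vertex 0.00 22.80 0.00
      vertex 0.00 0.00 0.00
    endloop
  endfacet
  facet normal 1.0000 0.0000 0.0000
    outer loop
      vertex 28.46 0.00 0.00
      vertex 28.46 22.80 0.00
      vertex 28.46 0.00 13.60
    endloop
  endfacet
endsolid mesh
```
; perimeter-only toolpath
G21 ; units = mm
G90 ; absolute positioning
G28 ; home
; layer 1
G0 Z1.70
G0 X0.00 Y0.00
G1 X28.46 Y0.00
G1 X28.46 Y19.95
G1 X0.00 Y19.95
G1 X0.00 Y0.00
; layer 2
G0 Z3.40
G0 X0.00 Y0.00
G1 X28.46 Y0.00
G1 X28.46 Y17.10
G1 X0.00 Y17.10
G1 X0.00 Y0.00
; layer 3
G0 Z5.10
G0 X0.00 Y0.00
G1 X28.46 Y0.00
G1 X28.46 Y14.25
G1 X0.00 Y14.25
G1 X0.00 Y0.00
; layer 4
G0 Z6.80
G0 X0.00 Y0.00
G1 X28.46 Y0.00
G1 X28.46 Y11.40
G1 X0.00 Y11.40
G1 X0.00 Y0.00
; layer 5
G0 Z8.50
G0 X0.00 Y0.00
G1 X28.46 Y0.00
G1 X28.46 Y8.55
G1 X0.00 Y8.55
G1 X0.00 Y0.00
; layer 6
G0 Z10.20
G0 X0.00 Y0.00
G1 X28.46 Y0.00
G1 X28.46 Y5.70
G1 X0.00 Y5.70
G1 X0.00 Y0.00
; layer 7
G0 Z11.90
G0 X0.00 Y0.00
G1 X28.46 Y0.00
G1 X28.46 Y2.85
G1 X0.00 Y2.85
G1 X0.00 Y0.00
M2 ; end

The solid is a wedge (ramp): 28.5 × 22.8 mm base, rising to 13.6 mm along the y=0 edge and sloping linearly to z=0 at y=22.8. Slicing at Δz = 1.70 mm — 8 equal slices spanning the solid's height, so layer i sits at z = i·h/8 — gives 7 non-empty perimeters. Each is a 4-segment closed polygon; G0 lifts to the layer z and rapids to the start vertex, then G1 traces the edges. The cross-section shrinks linearly with z (the slice at the apex is degenerate and omitted).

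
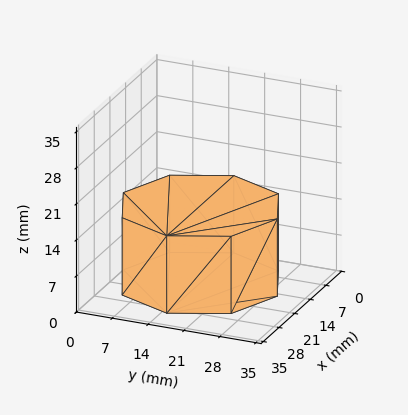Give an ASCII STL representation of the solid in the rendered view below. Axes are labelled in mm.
Reading the render: the shape is a regular 8-sided prism (a cylinder approximated with 8 flat sides), circumscribed radius ≈ 15 mm, height ≈ 15 mm (dimensions read to the nearest mm from the axis ticks). For the STL, each face is triangulated and given an outward normal.

solid part
  facet normal 0.0000 0.0000 -1.0000
    outer loop
      vertex 15.0 30.0 0.0
      vertex 25.6 25.6 0.0
      vertex 30.0 15.0 0.0
    endloop
  endfacet
  facet normal 0.0000 0.0000 -1.0000
    outer loop
      vertex 4.4 25.6 0.0
      vertex 15.0 30.0 0.0
      vertex 30.0 15.0 0.0
    endloop
  endfacet
  facet normal 0.0000 0.0000 -1.0000
    outer loop
      vertex 0.0 15.0 0.0
      vertex 4.4 25.6 0.0
      vertex 30.0 15.0 0.0
    endloop
  endfacet
  facet normal 0.0000 0.0000 -1.0000
    outer loop
      vertex 4.4 4.4 0.0
      vertex 0.0 15.0 0.0
      vertex 30.0 15.0 0.0
    endloop
  endfacet
  facet normal 0.0000 0.0000 -1.0000
    outer loop
      vertex 15.0 0.0 0.0
      vertex 4.4 4.4 0.0
      vertex 30.0 15.0 0.0
    endloop
  endfacet
  facet normal 0.0000 0.0000 -1.0000
    outer loop
      vertex 25.6 4.4 0.0
      vertex 15.0 0.0 0.0
      vertex 30.0 15.0 0.0
    endloop
  endfacet
  facet normal 0.0000 0.0000 1.0000
    outer loop
      vertex 30.0 15.0 15.0
      vertex 25.6 25.6 15.0
      vertex 15.0 30.0 15.0
    endloop
  endfacet
  facet normal 0.0000 0.0000 1.0000
    outer loop
      vertex 30.0 15.0 15.0
      vertex 15.0 30.0 15.0
      vertex 4.4 25.6 15.0
    endloop
  endfacet
  facet normal 0.0000 0.0000 1.0000
    outer loop
      vertex 30.0 15.0 15.0
      vertex 4.4 25.6 15.0
      vertex 0.0 15.0 15.0
    endloop
  endfacet
  facet normal 0.0000 0.0000 1.0000
    outer loop
      vertex 30.0 15.0 15.0
      vertex 0.0 15.0 15.0
      vertex 4.4 4.4 15.0
    endloop
  endfacet
  facet normal 0.0000 0.0000 1.0000
    outer loop
      vertex 30.0 15.0 15.0
      vertex 4.4 4.4 15.0
      vertex 15.0 0.0 15.0
    endloop
  endfacet
  facet normal 0.0000 0.0000 1.0000
    outer loop
      vertex 30.0 15.0 15.0
      vertex 15.0 0.0 15.0
      vertex 25.6 4.4 15.0
    endloop
  endfacet
  facet normal 0.9236 0.3834 0.0000
    outer loop
      vertex 30.0 15.0 0.0
      vertex 25.6 25.6 0.0
      vertex 25.6 25.6 15.0
    endloop
  endfacet
  facet normal 0.9236 0.3834 0.0000
    outer loop
      vertex 30.0 15.0 0.0
      vertex 25.6 25.6 15.0
      vertex 30.0 15.0 15.0
    endloop
  endfacet
  facet normal 0.3834 0.9236 0.0000
    outer loop
      vertex 25.6 25.6 0.0
      vertex 15.0 30.0 0.0
      vertex 15.0 30.0 15.0
    endloop
  endfacet
  facet normal 0.3834 0.9236 0.0000
    outer loop
      vertex 25.6 25.6 0.0
      vertex 15.0 30.0 15.0
      vertex 25.6 25.6 15.0
    endloop
  endfacet
  facet normal -0.3834 0.9236 0.0000
    outer loop
      vertex 15.0 30.0 0.0
      vertex 4.4 25.6 0.0
      vertex 4.4 25.6 15.0
    endloop
  endfacet
  facet normal -0.3834 0.9236 0.0000
    outer loop
      vertex 15.0 30.0 0.0
      vertex 4.4 25.6 15.0
      vertex 15.0 30.0 15.0
    endloop
  endfacet
  facet normal -0.9236 0.3834 0.0000
    outer loop
      vertex 4.4 25.6 0.0
      vertex 0.0 15.0 0.0
      vertex 0.0 15.0 15.0
    endloop
  endfacet
  facet normal -0.9236 0.3834 0.0000
    outer loop
      vertex 4.4 25.6 0.0
      vertex 0.0 15.0 15.0
      vertex 4.4 25.6 15.0
    endloop
  endfacet
  facet normal -0.9236 -0.3834 0.0000
    outer loop
      vertex 0.0 15.0 0.0
      vertex 4.4 4.4 0.0
      vertex 4.4 4.4 15.0
    endloop
  endfacet
  facet normal -0.9236 -0.3834 0.0000
    outer loop
      vertex 0.0 15.0 0.0
      vertex 4.4 4.4 15.0
      vertex 0.0 15.0 15.0
    endloop
  endfacet
  facet normal -0.3834 -0.9236 0.0000
    outer loop
      vertex 4.4 4.4 0.0
      vertex 15.0 0.0 0.0
      vertex 15.0 0.0 15.0
    endloop
  endfacet
  facet normal -0.3834 -0.9236 0.0000
    outer loop
      vertex 4.4 4.4 0.0
      vertex 15.0 0.0 15.0
      vertex 4.4 4.4 15.0
    endloop
  endfacet
  facet normal 0.3834 -0.9236 0.0000
    outer loop
      vertex 15.0 0.0 0.0
      vertex 25.6 4.4 0.0
      vertex 25.6 4.4 15.0
    endloop
  endfacet
  facet normal 0.3834 -0.9236 0.0000
    outer loop
      vertex 15.0 0.0 0.0
      vertex 25.6 4.4 15.0
      vertex 15.0 0.0 15.0
    endloop
  endfacet
  facet normal 0.9236 -0.3834 0.0000
    outer loop
      vertex 25.6 4.4 0.0
      vertex 30.0 15.0 0.0
      vertex 30.0 15.0 15.0
    endloop
  endfacet
  facet normal 0.9236 -0.3834 0.0000
    outer loop
      vertex 25.6 4.4 0.0
      vertex 30.0 15.0 15.0
      vertex 25.6 4.4 15.0
    endloop
  endfacet
endsolid part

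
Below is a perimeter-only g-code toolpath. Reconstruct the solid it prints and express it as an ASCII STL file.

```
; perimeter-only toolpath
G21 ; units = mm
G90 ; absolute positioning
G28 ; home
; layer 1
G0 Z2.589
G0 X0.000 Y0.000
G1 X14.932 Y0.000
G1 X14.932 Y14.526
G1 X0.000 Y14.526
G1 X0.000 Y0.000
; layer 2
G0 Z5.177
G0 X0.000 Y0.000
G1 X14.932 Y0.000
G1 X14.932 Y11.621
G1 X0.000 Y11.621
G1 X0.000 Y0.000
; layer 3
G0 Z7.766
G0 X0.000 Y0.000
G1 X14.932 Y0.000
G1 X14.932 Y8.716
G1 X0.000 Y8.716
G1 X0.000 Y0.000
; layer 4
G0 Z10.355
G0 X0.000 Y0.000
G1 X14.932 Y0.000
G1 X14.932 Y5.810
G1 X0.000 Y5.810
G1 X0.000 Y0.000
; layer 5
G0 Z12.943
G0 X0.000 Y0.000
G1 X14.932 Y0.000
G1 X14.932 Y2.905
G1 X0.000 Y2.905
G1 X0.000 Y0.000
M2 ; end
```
solid part
  facet normal 0.0000 0.0000 -1.0000
    outer loop
      vertex 14.932 17.431 0.000
      vertex 14.932 0.000 0.000
      vertex 0.000 0.000 0.000
    endloop
  endfacet
  facet normal 0.0000 0.0000 -1.0000
    outer loop
      vertex 0.000 17.431 0.000
      vertex 14.932 17.431 0.000
      vertex 0.000 0.000 0.000
    endloop
  endfacet
  facet normal 0.0000 -1.0000 0.0000
    outer loop
      vertex 0.000 0.000 0.000
      vertex 14.932 0.000 0.000
      vertex 14.932 0.000 15.532
    endloop
  endfacet
  facet normal 0.0000 -1.0000 0.0000
    outer loop
      vertex 0.000 0.000 0.000
      vertex 14.932 0.000 15.532
      vertex 0.000 0.000 15.532
    endloop
  endfacet
  facet normal 0.0000 0.6653 0.7466
    outer loop
      vertex 0.000 0.000 15.532
      vertex 14.932 0.000 15.532
      vertex 14.932 17.431 0.000
    endloop
  endfacet
  facet normal 0.0000 0.6653 0.7466
    outer loop
      vertex 0.000 0.000 15.532
      vertex 14.932 17.431 0.000
      vertex 0.000 17.431 0.000
    endloop
  endfacet
  facet normal -1.0000 0.0000 0.0000
    outer loop
      vertex 0.000 0.000 15.532
      vertex 0.000 17.431 0.000
      vertex 0.000 0.000 0.000
    endloop
  endfacet
  facet normal 1.0000 0.0000 0.0000
    outer loop
      vertex 14.932 0.000 0.000
      vertex 14.932 17.431 0.000
      vertex 14.932 0.000 15.532
    endloop
  endfacet
endsolid part

The G0 Z moves step by Δz≈2.589 mm. The G1 loops shrink linearly with z, so the solid tapers from its base footprint up to z≈15.5. Closing with a flat bottom cap and the tapered top and triangulating gives 8 facets — a wedge (ramp): 14.9 × 17.4 mm base, rising to 15.5 mm along the y=0 edge and sloping linearly to z=0 at y=17.4.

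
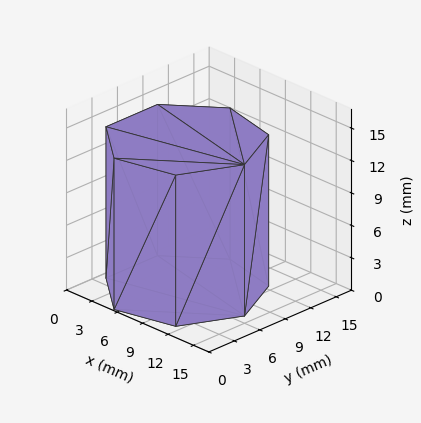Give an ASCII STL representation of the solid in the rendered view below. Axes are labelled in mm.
Reading the render: the shape is a regular 7-sided prism (a cylinder approximated with 7 flat sides), circumscribed radius ≈ 7 mm, height ≈ 14 mm (dimensions read to the nearest mm from the axis ticks). For the STL, each face is triangulated and given an outward normal.

solid part
  facet normal 0.0000 0.0000 -1.0000
    outer loop
      vertex 5.442 13.824 0.000
      vertex 11.364 12.473 0.000
      vertex 14.000 7.000 0.000
    endloop
  endfacet
  facet normal 0.0000 0.0000 -1.0000
    outer loop
      vertex 0.693 10.037 0.000
      vertex 5.442 13.824 0.000
      vertex 14.000 7.000 0.000
    endloop
  endfacet
  facet normal 0.0000 0.0000 -1.0000
    outer loop
      vertex 0.693 3.963 0.000
      vertex 0.693 10.037 0.000
      vertex 14.000 7.000 0.000
    endloop
  endfacet
  facet normal 0.0000 0.0000 -1.0000
    outer loop
      vertex 5.442 0.176 0.000
      vertex 0.693 3.963 0.000
      vertex 14.000 7.000 0.000
    endloop
  endfacet
  facet normal 0.0000 0.0000 -1.0000
    outer loop
      vertex 11.364 1.527 0.000
      vertex 5.442 0.176 0.000
      vertex 14.000 7.000 0.000
    endloop
  endfacet
  facet normal 0.0000 0.0000 1.0000
    outer loop
      vertex 14.000 7.000 14.000
      vertex 11.364 12.473 14.000
      vertex 5.442 13.824 14.000
    endloop
  endfacet
  facet normal 0.0000 0.0000 1.0000
    outer loop
      vertex 14.000 7.000 14.000
      vertex 5.442 13.824 14.000
      vertex 0.693 10.037 14.000
    endloop
  endfacet
  facet normal 0.0000 0.0000 1.0000
    outer loop
      vertex 14.000 7.000 14.000
      vertex 0.693 10.037 14.000
      vertex 0.693 3.963 14.000
    endloop
  endfacet
  facet normal 0.0000 0.0000 1.0000
    outer loop
      vertex 14.000 7.000 14.000
      vertex 0.693 3.963 14.000
      vertex 5.442 0.176 14.000
    endloop
  endfacet
  facet normal 0.0000 0.0000 1.0000
    outer loop
      vertex 14.000 7.000 14.000
      vertex 5.442 0.176 14.000
      vertex 11.364 1.527 14.000
    endloop
  endfacet
  facet normal 0.9009 0.4339 0.0000
    outer loop
      vertex 14.000 7.000 0.000
      vertex 11.364 12.473 0.000
      vertex 11.364 12.473 14.000
    endloop
  endfacet
  facet normal 0.9009 0.4339 0.0000
    outer loop
      vertex 14.000 7.000 0.000
      vertex 11.364 12.473 14.000
      vertex 14.000 7.000 14.000
    endloop
  endfacet
  facet normal 0.2224 0.9750 0.0000
    outer loop
      vertex 11.364 12.473 0.000
      vertex 5.442 13.824 0.000
      vertex 5.442 13.824 14.000
    endloop
  endfacet
  facet normal 0.2224 0.9750 0.0000
    outer loop
      vertex 11.364 12.473 0.000
      vertex 5.442 13.824 14.000
      vertex 11.364 12.473 14.000
    endloop
  endfacet
  facet normal -0.6235 0.7818 0.0000
    outer loop
      vertex 5.442 13.824 0.000
      vertex 0.693 10.037 0.000
      vertex 0.693 10.037 14.000
    endloop
  endfacet
  facet normal -0.6235 0.7818 0.0000
    outer loop
      vertex 5.442 13.824 0.000
      vertex 0.693 10.037 14.000
      vertex 5.442 13.824 14.000
    endloop
  endfacet
  facet normal -1.0000 0.0000 0.0000
    outer loop
      vertex 0.693 10.037 0.000
      vertex 0.693 3.963 0.000
      vertex 0.693 3.963 14.000
    endloop
  endfacet
  facet normal -1.0000 0.0000 0.0000
    outer loop
      vertex 0.693 10.037 0.000
      vertex 0.693 3.963 14.000
      vertex 0.693 10.037 14.000
    endloop
  endfacet
  facet normal -0.6235 -0.7818 0.0000
    outer loop
      vertex 0.693 3.963 0.000
      vertex 5.442 0.176 0.000
      vertex 5.442 0.176 14.000
    endloop
  endfacet
  facet normal -0.6235 -0.7818 0.0000
    outer loop
      vertex 0.693 3.963 0.000
      vertex 5.442 0.176 14.000
      vertex 0.693 3.963 14.000
    endloop
  endfacet
  facet normal 0.2224 -0.9750 0.0000
    outer loop
      vertex 5.442 0.176 0.000
      vertex 11.364 1.527 0.000
      vertex 11.364 1.527 14.000
    endloop
  endfacet
  facet normal 0.2224 -0.9750 0.0000
    outer loop
      vertex 5.442 0.176 0.000
      vertex 11.364 1.527 14.000
      vertex 5.442 0.176 14.000
    endloop
  endfacet
  facet normal 0.9009 -0.4339 0.0000
    outer loop
      vertex 11.364 1.527 0.000
      vertex 14.000 7.000 0.000
      vertex 14.000 7.000 14.000
    endloop
  endfacet
  facet normal 0.9009 -0.4339 0.0000
    outer loop
      vertex 11.364 1.527 0.000
      vertex 14.000 7.000 14.000
      vertex 11.364 1.527 14.000
    endloop
  endfacet
endsolid part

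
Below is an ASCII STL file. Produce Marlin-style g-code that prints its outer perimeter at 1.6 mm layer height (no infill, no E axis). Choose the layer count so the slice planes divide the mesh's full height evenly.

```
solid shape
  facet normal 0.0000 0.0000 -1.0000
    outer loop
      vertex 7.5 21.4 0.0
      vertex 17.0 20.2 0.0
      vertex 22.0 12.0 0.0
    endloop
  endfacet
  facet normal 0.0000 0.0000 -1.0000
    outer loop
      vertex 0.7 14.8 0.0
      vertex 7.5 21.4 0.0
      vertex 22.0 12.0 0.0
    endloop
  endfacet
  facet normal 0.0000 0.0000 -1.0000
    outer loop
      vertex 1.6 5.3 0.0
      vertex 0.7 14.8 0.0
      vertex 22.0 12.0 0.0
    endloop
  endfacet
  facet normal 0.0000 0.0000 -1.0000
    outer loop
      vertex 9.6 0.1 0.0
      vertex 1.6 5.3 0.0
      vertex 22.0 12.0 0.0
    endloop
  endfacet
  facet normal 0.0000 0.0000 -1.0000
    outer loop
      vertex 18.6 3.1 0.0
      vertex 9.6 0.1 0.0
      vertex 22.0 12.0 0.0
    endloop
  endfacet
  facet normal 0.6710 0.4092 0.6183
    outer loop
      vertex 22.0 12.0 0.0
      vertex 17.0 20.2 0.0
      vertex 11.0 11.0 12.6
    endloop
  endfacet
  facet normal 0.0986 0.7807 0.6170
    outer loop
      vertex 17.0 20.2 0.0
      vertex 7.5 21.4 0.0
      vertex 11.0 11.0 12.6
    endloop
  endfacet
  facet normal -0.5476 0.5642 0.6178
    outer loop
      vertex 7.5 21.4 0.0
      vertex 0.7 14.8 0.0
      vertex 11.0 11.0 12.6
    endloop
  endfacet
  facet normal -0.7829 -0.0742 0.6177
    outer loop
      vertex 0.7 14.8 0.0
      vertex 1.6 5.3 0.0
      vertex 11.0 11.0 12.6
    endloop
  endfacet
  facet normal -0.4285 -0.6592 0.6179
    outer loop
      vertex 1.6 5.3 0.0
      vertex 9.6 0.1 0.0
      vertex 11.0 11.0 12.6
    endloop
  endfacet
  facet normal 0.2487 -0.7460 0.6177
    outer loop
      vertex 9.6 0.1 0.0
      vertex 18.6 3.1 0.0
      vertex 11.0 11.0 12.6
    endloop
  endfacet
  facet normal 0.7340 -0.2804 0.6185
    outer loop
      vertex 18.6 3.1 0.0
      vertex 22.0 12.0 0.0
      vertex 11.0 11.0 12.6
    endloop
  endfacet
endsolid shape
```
; perimeter-only toolpath
G21 ; units = mm
G90 ; absolute positioning
G28 ; home
; layer 1
G0 Z1.6
G0 X20.6 Y11.9
G1 X16.2 Y19.1
G1 X7.9 Y20.1
G1 X2.0 Y14.3
G1 X2.8 Y6.0
G1 X9.8 Y1.5
G1 X17.7 Y4.1
G1 X20.6 Y11.9
; layer 2
G0 Z3.1
G0 X19.2 Y11.8
G1 X15.5 Y17.9
G1 X8.4 Y18.8
G1 X3.3 Y13.9
G1 X4.0 Y6.7
G1 X9.9 Y2.8
G1 X16.7 Y5.1
G1 X19.2 Y11.8
; layer 3
G0 Z4.7
G0 X17.9 Y11.6
G1 X14.8 Y16.8
G1 X8.8 Y17.5
G1 X4.6 Y13.4
G1 X5.1 Y7.4
G1 X10.1 Y4.2
G1 X15.8 Y6.1
G1 X17.9 Y11.6
; layer 4
G0 Z6.3
G0 X16.5 Y11.5
G1 X14.0 Y15.6
G1 X9.2 Y16.2
G1 X5.8 Y12.9
G1 X6.3 Y8.2
G1 X10.3 Y5.5
G1 X14.8 Y7.0
G1 X16.5 Y11.5
; layer 5
G0 Z7.9
G0 X15.1 Y11.4
G1 X13.2 Y14.4
G1 X9.7 Y14.9
G1 X7.1 Y12.4
G1 X7.5 Y8.9
G1 X10.5 Y6.9
G1 X13.9 Y8.0
G1 X15.1 Y11.4
; layer 6
G0 Z9.4
G0 X13.8 Y11.2
G1 X12.5 Y13.3
G1 X10.1 Y13.6
G1 X8.4 Y11.9
G1 X8.7 Y9.6
G1 X10.7 Y8.3
G1 X12.9 Y9.0
G1 X13.8 Y11.2
; layer 7
G0 Z11.0
G0 X12.4 Y11.1
G1 X11.8 Y12.2
G1 X10.6 Y12.3
G1 X9.7 Y11.5
G1 X9.8 Y10.3
G1 X10.8 Y9.6
G1 X11.9 Y10.0
G1 X12.4 Y11.1
M2 ; end

The solid is a regular 7-sided pyramid, base circumscribed radius ≈ 11 mm, apex at z ≈ 12.6 mm. Slicing at Δz = 1.6 mm — 8 equal slices spanning the solid's height, so layer i sits at z = i·h/8 — gives 7 non-empty perimeters. Each is a 7-segment closed polygon; G0 lifts to the layer z and rapids to the start vertex, then G1 traces the edges. The cross-section shrinks linearly with z (the slice at the apex is degenerate and omitted).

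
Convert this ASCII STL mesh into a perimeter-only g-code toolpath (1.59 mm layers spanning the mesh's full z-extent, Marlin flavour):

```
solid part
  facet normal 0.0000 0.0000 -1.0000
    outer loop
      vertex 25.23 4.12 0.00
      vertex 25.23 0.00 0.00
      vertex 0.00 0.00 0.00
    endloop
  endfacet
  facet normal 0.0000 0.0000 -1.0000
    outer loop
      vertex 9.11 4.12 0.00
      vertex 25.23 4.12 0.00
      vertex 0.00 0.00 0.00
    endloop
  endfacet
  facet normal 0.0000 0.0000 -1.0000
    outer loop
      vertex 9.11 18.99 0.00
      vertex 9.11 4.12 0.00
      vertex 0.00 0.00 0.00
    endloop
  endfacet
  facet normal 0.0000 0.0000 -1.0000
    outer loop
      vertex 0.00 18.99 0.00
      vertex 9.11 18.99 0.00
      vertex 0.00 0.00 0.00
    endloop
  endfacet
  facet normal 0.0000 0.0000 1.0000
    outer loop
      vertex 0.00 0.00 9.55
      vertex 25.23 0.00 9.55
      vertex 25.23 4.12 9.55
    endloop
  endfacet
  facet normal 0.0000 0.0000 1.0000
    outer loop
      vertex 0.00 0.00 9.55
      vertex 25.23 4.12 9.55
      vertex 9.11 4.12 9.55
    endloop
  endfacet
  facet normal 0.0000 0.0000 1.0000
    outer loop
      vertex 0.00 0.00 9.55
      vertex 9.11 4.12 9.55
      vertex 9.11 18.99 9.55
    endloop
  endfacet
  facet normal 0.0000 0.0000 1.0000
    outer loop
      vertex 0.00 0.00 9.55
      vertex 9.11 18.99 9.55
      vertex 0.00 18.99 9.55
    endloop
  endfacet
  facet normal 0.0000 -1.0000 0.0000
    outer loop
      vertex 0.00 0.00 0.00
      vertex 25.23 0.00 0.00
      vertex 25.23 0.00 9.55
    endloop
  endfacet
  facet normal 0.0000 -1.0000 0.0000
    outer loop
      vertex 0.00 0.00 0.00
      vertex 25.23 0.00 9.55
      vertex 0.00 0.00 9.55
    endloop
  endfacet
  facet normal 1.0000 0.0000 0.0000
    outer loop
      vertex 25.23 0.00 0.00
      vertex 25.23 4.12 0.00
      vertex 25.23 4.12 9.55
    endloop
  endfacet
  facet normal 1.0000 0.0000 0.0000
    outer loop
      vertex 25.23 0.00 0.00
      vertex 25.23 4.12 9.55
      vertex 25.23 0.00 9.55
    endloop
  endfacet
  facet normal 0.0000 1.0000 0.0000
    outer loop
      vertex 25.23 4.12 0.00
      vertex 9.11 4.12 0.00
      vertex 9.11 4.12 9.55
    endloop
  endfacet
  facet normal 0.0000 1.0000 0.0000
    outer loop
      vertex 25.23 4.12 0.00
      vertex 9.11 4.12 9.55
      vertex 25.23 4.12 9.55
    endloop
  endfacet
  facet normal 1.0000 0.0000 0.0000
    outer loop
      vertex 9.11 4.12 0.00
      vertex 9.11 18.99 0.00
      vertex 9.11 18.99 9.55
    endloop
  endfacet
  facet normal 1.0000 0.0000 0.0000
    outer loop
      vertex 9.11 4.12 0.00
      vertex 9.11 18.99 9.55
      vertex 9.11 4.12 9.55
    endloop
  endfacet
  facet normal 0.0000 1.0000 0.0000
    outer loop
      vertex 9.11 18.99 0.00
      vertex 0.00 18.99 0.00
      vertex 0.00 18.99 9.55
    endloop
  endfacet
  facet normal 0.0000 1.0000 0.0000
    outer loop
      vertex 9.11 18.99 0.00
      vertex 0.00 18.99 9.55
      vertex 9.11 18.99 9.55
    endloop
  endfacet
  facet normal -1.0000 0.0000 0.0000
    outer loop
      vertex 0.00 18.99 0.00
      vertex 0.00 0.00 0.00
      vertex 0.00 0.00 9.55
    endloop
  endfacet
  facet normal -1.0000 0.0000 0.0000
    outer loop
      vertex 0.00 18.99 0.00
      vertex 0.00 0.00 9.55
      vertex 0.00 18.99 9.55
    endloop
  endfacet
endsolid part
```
; perimeter-only toolpath
G21 ; units = mm
G90 ; absolute positioning
G28 ; home
; layer 1
G0 Z1.59
G0 X0.00 Y0.00
G1 X25.23 Y0.00
G1 X25.23 Y4.12
G1 X9.11 Y4.12
G1 X9.11 Y18.99
G1 X0.00 Y18.99
G1 X0.00 Y0.00
; layer 2
G0 Z3.18
G0 X0.00 Y0.00
G1 X25.23 Y0.00
G1 X25.23 Y4.12
G1 X9.11 Y4.12
G1 X9.11 Y18.99
G1 X0.00 Y18.99
G1 X0.00 Y0.00
; layer 3
G0 Z4.78
G0 X0.00 Y0.00
G1 X25.23 Y0.00
G1 X25.23 Y4.12
G1 X9.11 Y4.12
G1 X9.11 Y18.99
G1 X0.00 Y18.99
G1 X0.00 Y0.00
; layer 4
G0 Z6.37
G0 X0.00 Y0.00
G1 X25.23 Y0.00
G1 X25.23 Y4.12
G1 X9.11 Y4.12
G1 X9.11 Y18.99
G1 X0.00 Y18.99
G1 X0.00 Y0.00
; layer 5
G0 Z7.96
G0 X0.00 Y0.00
G1 X25.23 Y0.00
G1 X25.23 Y4.12
G1 X9.11 Y4.12
G1 X9.11 Y18.99
G1 X0.00 Y18.99
G1 X0.00 Y0.00
; layer 6
G0 Z9.55
G0 X0.00 Y0.00
G1 X25.23 Y0.00
G1 X25.23 Y4.12
G1 X9.11 Y4.12
G1 X9.11 Y18.99
G1 X0.00 Y18.99
G1 X0.00 Y0.00
M2 ; end

The solid is an L-shaped prism: outer 25.2 × 19 mm, arm thicknesses ≈ 4.12 mm (horizontal) and 9.11 mm (vertical), extruded 9.55 mm in z. Slicing at Δz = 1.59 mm — 6 equal slices spanning the solid's height, so layer i sits at z = i·h/6 — gives 6 non-empty perimeters. Each is a 6-segment closed polygon; G0 lifts to the layer z and rapids to the start vertex, then G1 traces the edges.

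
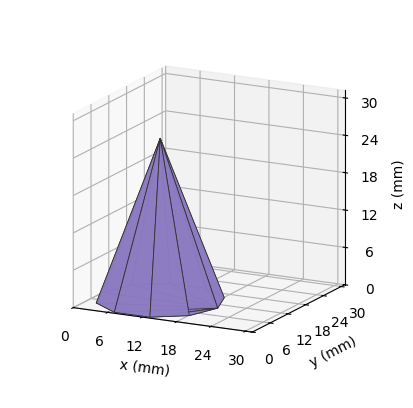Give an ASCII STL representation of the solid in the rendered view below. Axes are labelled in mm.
Reading the render: the shape is a regular 10-sided pyramid, base circumscribed radius ≈ 10 mm, apex at z ≈ 26 mm (dimensions read to the nearest mm from the axis ticks). For the STL, each face is triangulated and given an outward normal.

solid part
  facet normal 0.0000 0.0000 -1.0000
    outer loop
      vertex 13.1 19.5 0.0
      vertex 18.1 15.9 0.0
      vertex 20.0 10.0 0.0
    endloop
  endfacet
  facet normal 0.0000 0.0000 -1.0000
    outer loop
      vertex 6.9 19.5 0.0
      vertex 13.1 19.5 0.0
      vertex 20.0 10.0 0.0
    endloop
  endfacet
  facet normal 0.0000 0.0000 -1.0000
    outer loop
      vertex 1.9 15.9 0.0
      vertex 6.9 19.5 0.0
      vertex 20.0 10.0 0.0
    endloop
  endfacet
  facet normal 0.0000 0.0000 -1.0000
    outer loop
      vertex 0.0 10.0 0.0
      vertex 1.9 15.9 0.0
      vertex 20.0 10.0 0.0
    endloop
  endfacet
  facet normal 0.0000 0.0000 -1.0000
    outer loop
      vertex 1.9 4.1 0.0
      vertex 0.0 10.0 0.0
      vertex 20.0 10.0 0.0
    endloop
  endfacet
  facet normal 0.0000 0.0000 -1.0000
    outer loop
      vertex 6.9 0.5 0.0
      vertex 1.9 4.1 0.0
      vertex 20.0 10.0 0.0
    endloop
  endfacet
  facet normal 0.0000 0.0000 -1.0000
    outer loop
      vertex 13.1 0.5 0.0
      vertex 6.9 0.5 0.0
      vertex 20.0 10.0 0.0
    endloop
  endfacet
  facet normal 0.0000 0.0000 -1.0000
    outer loop
      vertex 18.1 4.1 0.0
      vertex 13.1 0.5 0.0
      vertex 20.0 10.0 0.0
    endloop
  endfacet
  facet normal 0.8938 0.2878 0.3438
    outer loop
      vertex 20.0 10.0 0.0
      vertex 18.1 15.9 0.0
      vertex 10.0 10.0 26.0
    endloop
  endfacet
  facet normal 0.5487 0.7620 0.3439
    outer loop
      vertex 18.1 15.9 0.0
      vertex 13.1 19.5 0.0
      vertex 10.0 10.0 26.0
    endloop
  endfacet
  facet normal 0.0000 0.9393 0.3432
    outer loop
      vertex 13.1 19.5 0.0
      vertex 6.9 19.5 0.0
      vertex 10.0 10.0 26.0
    endloop
  endfacet
  facet normal -0.5487 0.7620 0.3439
    outer loop
      vertex 6.9 19.5 0.0
      vertex 1.9 15.9 0.0
      vertex 10.0 10.0 26.0
    endloop
  endfacet
  facet normal -0.8938 0.2878 0.3438
    outer loop
      vertex 1.9 15.9 0.0
      vertex 0.0 10.0 0.0
      vertex 10.0 10.0 26.0
    endloop
  endfacet
  facet normal -0.8938 -0.2878 0.3438
    outer loop
      vertex 0.0 10.0 0.0
      vertex 1.9 4.1 0.0
      vertex 10.0 10.0 26.0
    endloop
  endfacet
  facet normal -0.5487 -0.7620 0.3439
    outer loop
      vertex 1.9 4.1 0.0
      vertex 6.9 0.5 0.0
      vertex 10.0 10.0 26.0
    endloop
  endfacet
  facet normal 0.0000 -0.9393 0.3432
    outer loop
      vertex 6.9 0.5 0.0
      vertex 13.1 0.5 0.0
      vertex 10.0 10.0 26.0
    endloop
  endfacet
  facet normal 0.5487 -0.7620 0.3439
    outer loop
      vertex 13.1 0.5 0.0
      vertex 18.1 4.1 0.0
      vertex 10.0 10.0 26.0
    endloop
  endfacet
  facet normal 0.8938 -0.2878 0.3438
    outer loop
      vertex 18.1 4.1 0.0
      vertex 20.0 10.0 0.0
      vertex 10.0 10.0 26.0
    endloop
  endfacet
endsolid part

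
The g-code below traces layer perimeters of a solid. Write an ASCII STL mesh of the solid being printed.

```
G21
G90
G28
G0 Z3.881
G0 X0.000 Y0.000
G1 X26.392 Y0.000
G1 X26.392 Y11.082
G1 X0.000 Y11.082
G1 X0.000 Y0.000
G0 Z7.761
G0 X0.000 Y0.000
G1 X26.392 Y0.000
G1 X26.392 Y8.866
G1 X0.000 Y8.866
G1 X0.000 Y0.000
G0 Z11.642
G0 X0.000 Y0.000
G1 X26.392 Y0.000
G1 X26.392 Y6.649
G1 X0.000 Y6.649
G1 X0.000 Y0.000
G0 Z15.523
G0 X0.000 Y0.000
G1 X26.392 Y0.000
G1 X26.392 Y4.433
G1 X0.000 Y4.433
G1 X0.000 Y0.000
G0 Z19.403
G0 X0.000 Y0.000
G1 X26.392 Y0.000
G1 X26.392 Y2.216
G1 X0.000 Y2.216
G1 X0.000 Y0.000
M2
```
solid part
  facet normal 0.0000 0.0000 -1.0000
    outer loop
      vertex 26.392 13.299 0.000
      vertex 26.392 0.000 0.000
      vertex 0.000 0.000 0.000
    endloop
  endfacet
  facet normal 0.0000 0.0000 -1.0000
    outer loop
      vertex 0.000 13.299 0.000
      vertex 26.392 13.299 0.000
      vertex 0.000 0.000 0.000
    endloop
  endfacet
  facet normal 0.0000 -1.0000 0.0000
    outer loop
      vertex 0.000 0.000 0.000
      vertex 26.392 0.000 0.000
      vertex 26.392 0.000 23.284
    endloop
  endfacet
  facet normal 0.0000 -1.0000 0.0000
    outer loop
      vertex 0.000 0.000 0.000
      vertex 26.392 0.000 23.284
      vertex 0.000 0.000 23.284
    endloop
  endfacet
  facet normal 0.0000 0.8683 0.4960
    outer loop
      vertex 0.000 0.000 23.284
      vertex 26.392 0.000 23.284
      vertex 26.392 13.299 0.000
    endloop
  endfacet
  facet normal 0.0000 0.8683 0.4960
    outer loop
      vertex 0.000 0.000 23.284
      vertex 26.392 13.299 0.000
      vertex 0.000 13.299 0.000
    endloop
  endfacet
  facet normal -1.0000 0.0000 0.0000
    outer loop
      vertex 0.000 0.000 23.284
      vertex 0.000 13.299 0.000
      vertex 0.000 0.000 0.000
    endloop
  endfacet
  facet normal 1.0000 0.0000 0.0000
    outer loop
      vertex 26.392 0.000 0.000
      vertex 26.392 13.299 0.000
      vertex 26.392 0.000 23.284
    endloop
  endfacet
endsolid part

The G0 Z moves step by Δz≈3.881 mm. The G1 loops shrink linearly with z, so the solid tapers from its base footprint up to z≈23.3. Closing with a flat bottom cap and the tapered top and triangulating gives 8 facets — a wedge (ramp): 26.4 × 13.3 mm base, rising to 23.3 mm along the y=0 edge and sloping linearly to z=0 at y=13.3.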